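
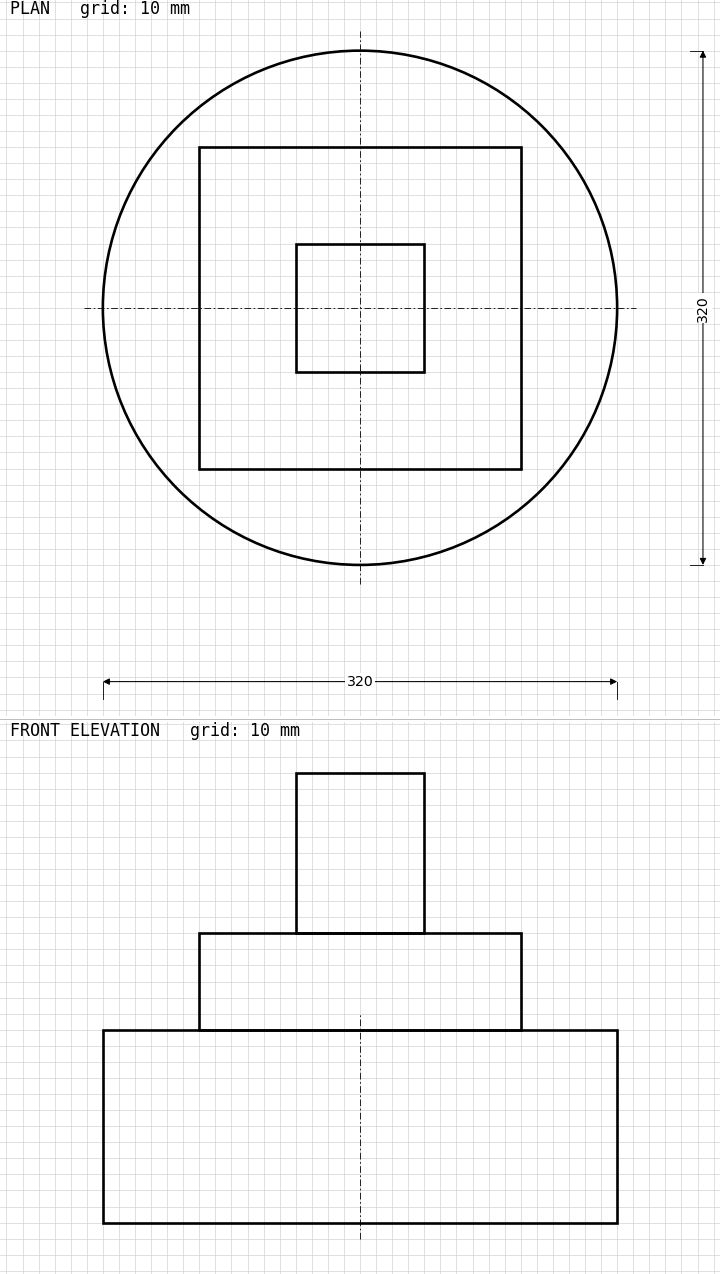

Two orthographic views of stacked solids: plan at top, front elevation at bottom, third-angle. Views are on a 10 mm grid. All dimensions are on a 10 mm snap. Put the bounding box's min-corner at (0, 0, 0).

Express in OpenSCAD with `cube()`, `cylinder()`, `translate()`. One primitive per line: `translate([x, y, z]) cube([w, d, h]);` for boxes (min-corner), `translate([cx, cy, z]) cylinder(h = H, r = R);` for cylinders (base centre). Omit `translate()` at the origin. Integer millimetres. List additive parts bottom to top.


translate([160, 160, 0]) cylinder(h = 120, r = 160);
translate([60, 60, 120]) cube([200, 200, 60]);
translate([120, 120, 180]) cube([80, 80, 100]);


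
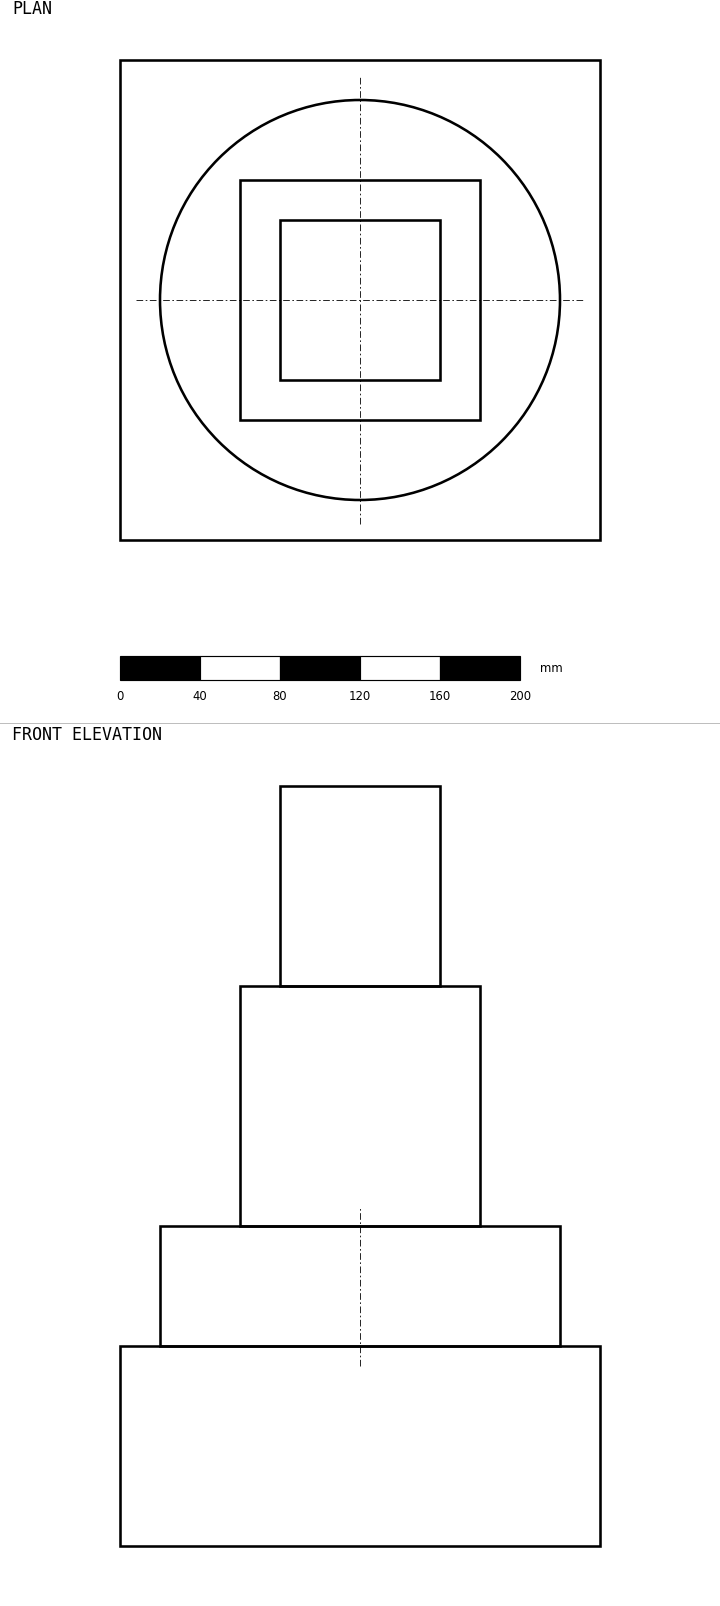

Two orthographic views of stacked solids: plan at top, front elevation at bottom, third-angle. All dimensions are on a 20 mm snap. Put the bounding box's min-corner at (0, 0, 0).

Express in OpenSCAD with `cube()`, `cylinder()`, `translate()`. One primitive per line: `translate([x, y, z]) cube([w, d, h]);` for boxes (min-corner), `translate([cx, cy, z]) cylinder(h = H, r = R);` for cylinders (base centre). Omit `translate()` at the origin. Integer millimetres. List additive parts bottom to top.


cube([240, 240, 100]);
translate([120, 120, 100]) cylinder(h = 60, r = 100);
translate([60, 60, 160]) cube([120, 120, 120]);
translate([80, 80, 280]) cube([80, 80, 100]);


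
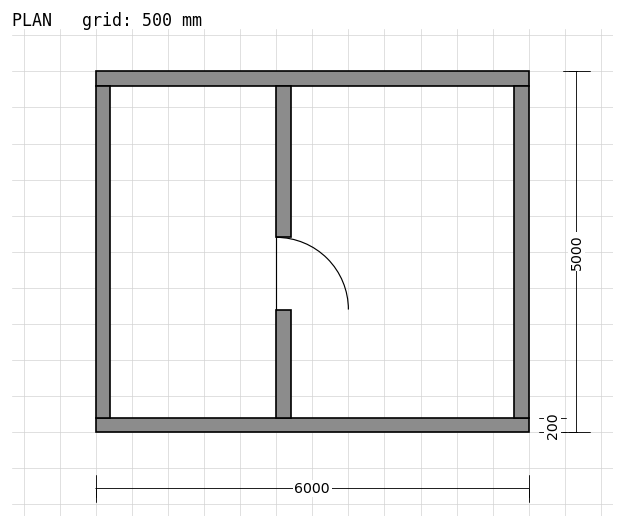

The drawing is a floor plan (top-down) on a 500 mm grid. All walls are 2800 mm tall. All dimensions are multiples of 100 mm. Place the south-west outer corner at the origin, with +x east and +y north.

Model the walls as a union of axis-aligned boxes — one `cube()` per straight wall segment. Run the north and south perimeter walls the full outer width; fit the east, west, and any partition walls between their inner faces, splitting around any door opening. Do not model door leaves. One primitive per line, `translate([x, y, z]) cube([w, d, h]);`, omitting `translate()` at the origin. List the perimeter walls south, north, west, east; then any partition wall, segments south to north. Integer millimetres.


cube([6000, 200, 2800]);
translate([0, 4800, 0]) cube([6000, 200, 2800]);
translate([0, 200, 0]) cube([200, 4600, 2800]);
translate([5800, 200, 0]) cube([200, 4600, 2800]);
translate([2500, 200, 0]) cube([200, 1500, 2800]);
translate([2500, 2700, 0]) cube([200, 2100, 2800]);


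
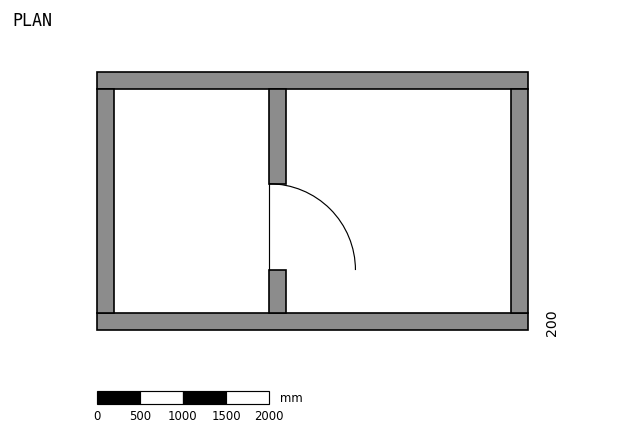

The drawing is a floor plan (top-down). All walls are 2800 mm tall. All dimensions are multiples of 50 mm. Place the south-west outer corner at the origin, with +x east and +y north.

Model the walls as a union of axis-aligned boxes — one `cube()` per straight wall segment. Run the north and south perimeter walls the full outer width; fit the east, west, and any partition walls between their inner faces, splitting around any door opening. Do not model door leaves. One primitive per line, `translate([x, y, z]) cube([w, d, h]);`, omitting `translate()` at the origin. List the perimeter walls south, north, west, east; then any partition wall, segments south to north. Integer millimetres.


cube([5000, 200, 2800]);
translate([0, 2800, 0]) cube([5000, 200, 2800]);
translate([0, 200, 0]) cube([200, 2600, 2800]);
translate([4800, 200, 0]) cube([200, 2600, 2800]);
translate([2000, 200, 0]) cube([200, 500, 2800]);
translate([2000, 1700, 0]) cube([200, 1100, 2800]);


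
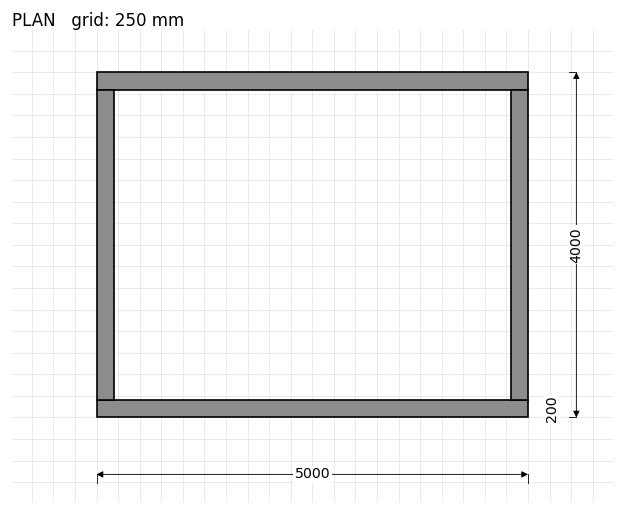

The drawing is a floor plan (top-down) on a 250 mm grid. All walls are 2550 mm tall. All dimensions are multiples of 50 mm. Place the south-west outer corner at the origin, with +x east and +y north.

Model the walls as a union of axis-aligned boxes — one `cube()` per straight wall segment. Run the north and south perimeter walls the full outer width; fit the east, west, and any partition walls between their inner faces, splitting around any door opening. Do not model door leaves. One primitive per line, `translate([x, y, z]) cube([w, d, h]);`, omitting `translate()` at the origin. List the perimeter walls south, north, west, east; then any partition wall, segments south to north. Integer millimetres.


cube([5000, 200, 2550]);
translate([0, 3800, 0]) cube([5000, 200, 2550]);
translate([0, 200, 0]) cube([200, 3600, 2550]);
translate([4800, 200, 0]) cube([200, 3600, 2550]);


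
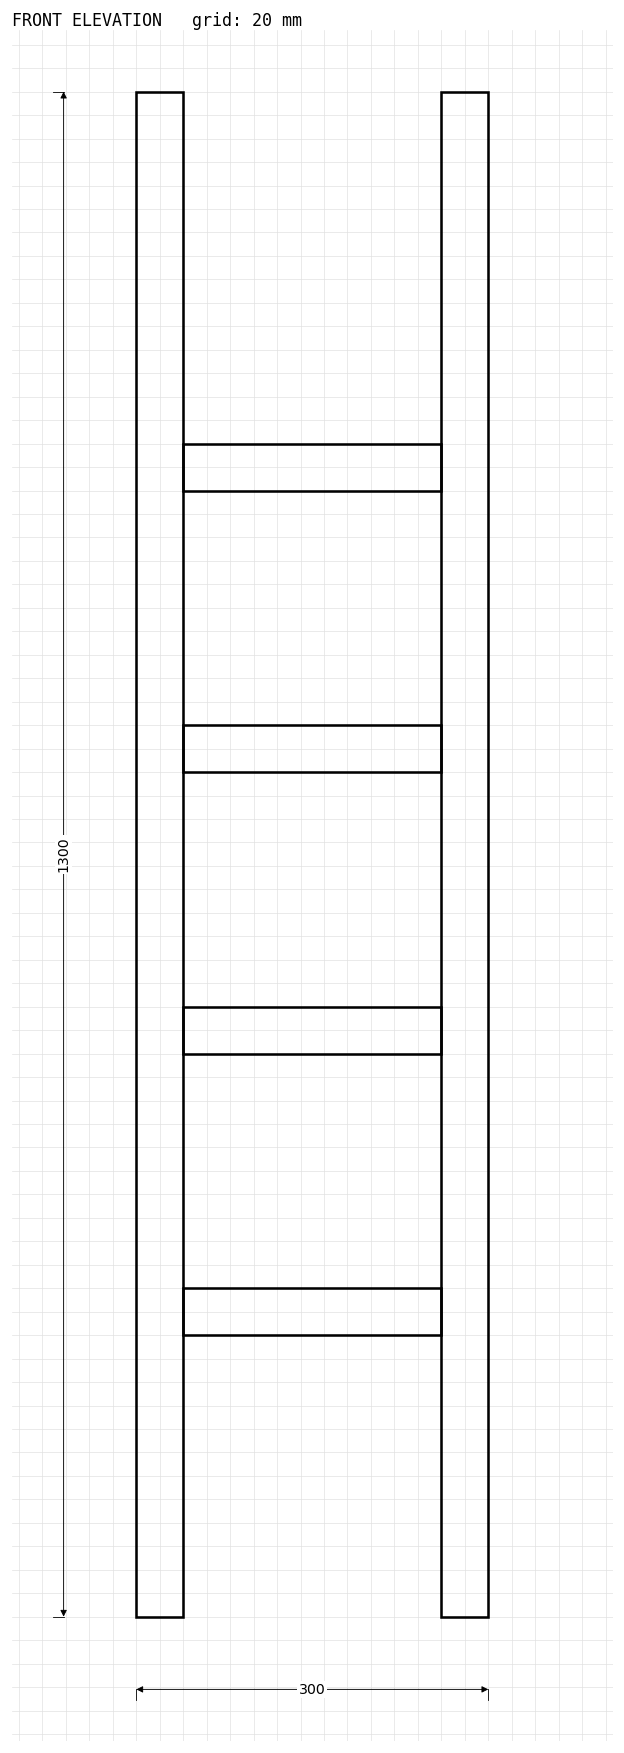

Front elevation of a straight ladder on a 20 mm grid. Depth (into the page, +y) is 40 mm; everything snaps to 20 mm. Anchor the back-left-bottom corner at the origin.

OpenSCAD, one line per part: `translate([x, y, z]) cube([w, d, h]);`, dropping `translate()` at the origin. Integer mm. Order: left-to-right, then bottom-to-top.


cube([40, 40, 1300]);
translate([40, 0, 240]) cube([220, 40, 40]);
translate([40, 0, 480]) cube([220, 40, 40]);
translate([40, 0, 720]) cube([220, 40, 40]);
translate([40, 0, 960]) cube([220, 40, 40]);
translate([260, 0, 0]) cube([40, 40, 1300]);


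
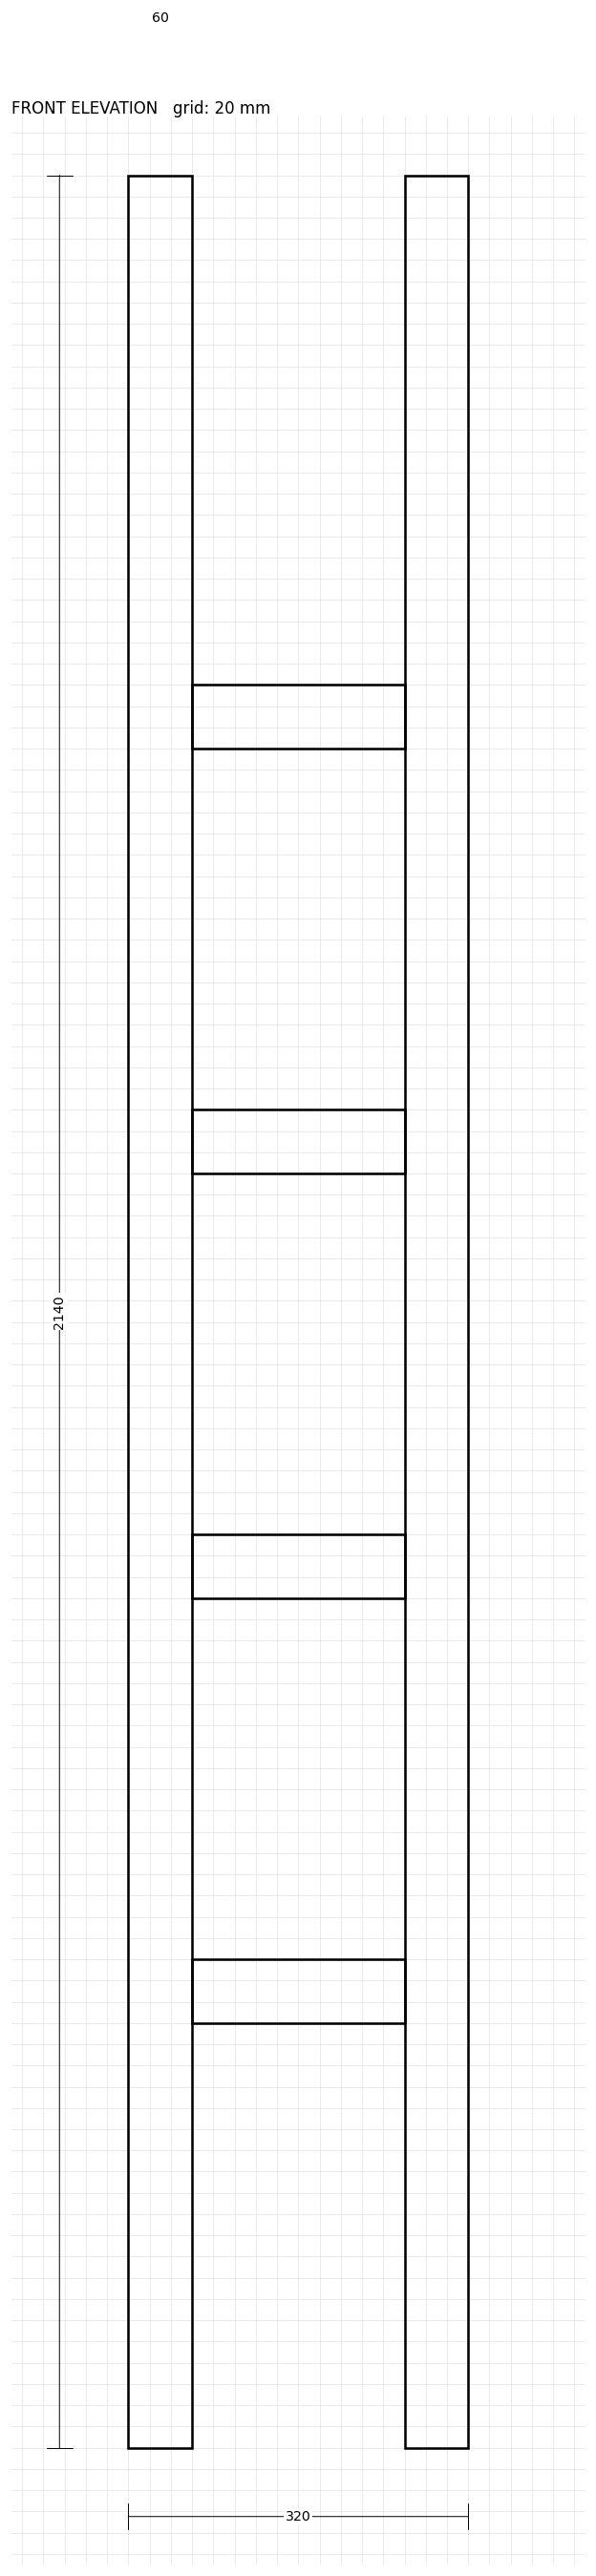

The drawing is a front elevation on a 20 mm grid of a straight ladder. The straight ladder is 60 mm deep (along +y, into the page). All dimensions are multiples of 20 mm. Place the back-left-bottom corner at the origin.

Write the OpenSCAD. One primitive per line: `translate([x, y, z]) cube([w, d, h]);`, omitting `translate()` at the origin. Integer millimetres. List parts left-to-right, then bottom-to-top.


cube([60, 60, 2140]);
translate([60, 0, 400]) cube([200, 60, 60]);
translate([60, 0, 800]) cube([200, 60, 60]);
translate([60, 0, 1200]) cube([200, 60, 60]);
translate([60, 0, 1600]) cube([200, 60, 60]);
translate([260, 0, 0]) cube([60, 60, 2140]);


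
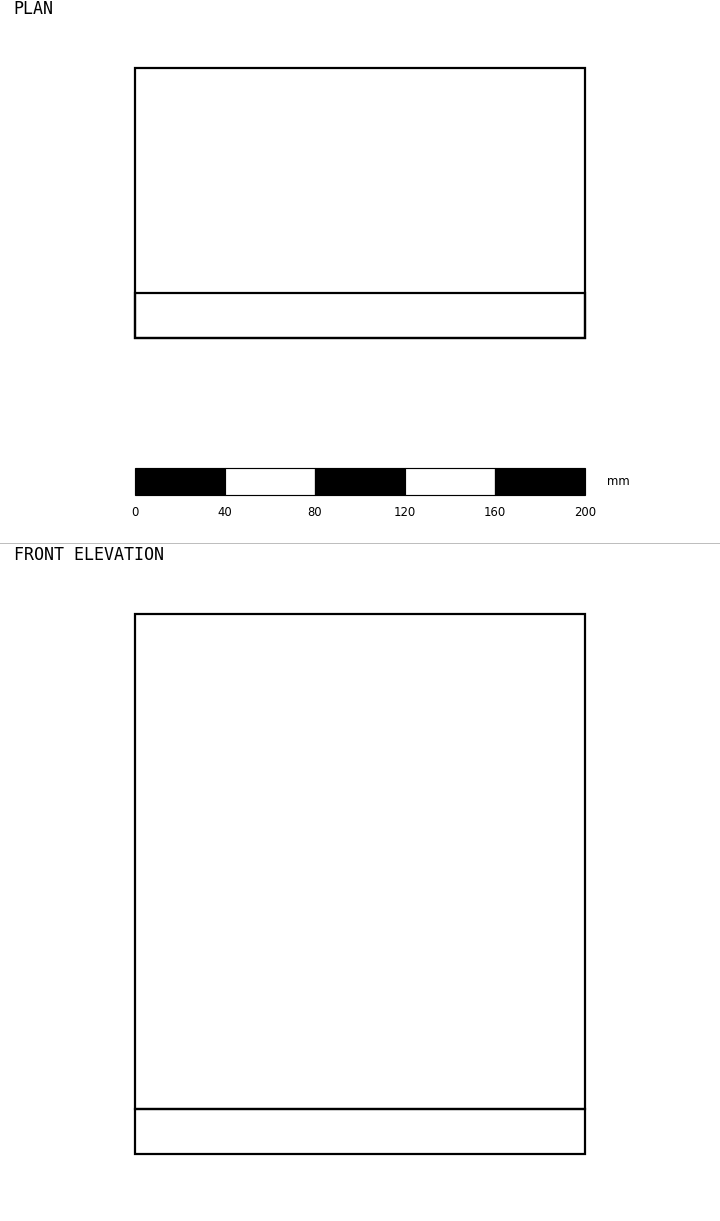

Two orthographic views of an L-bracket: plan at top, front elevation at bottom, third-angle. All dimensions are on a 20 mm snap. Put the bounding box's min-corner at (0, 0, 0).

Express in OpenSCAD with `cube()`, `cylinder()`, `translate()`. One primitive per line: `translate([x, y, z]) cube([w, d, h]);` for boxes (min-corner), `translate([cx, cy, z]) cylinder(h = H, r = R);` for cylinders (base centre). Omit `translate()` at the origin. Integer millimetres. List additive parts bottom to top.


cube([200, 120, 20]);
translate([0, 0, 20]) cube([200, 20, 220]);


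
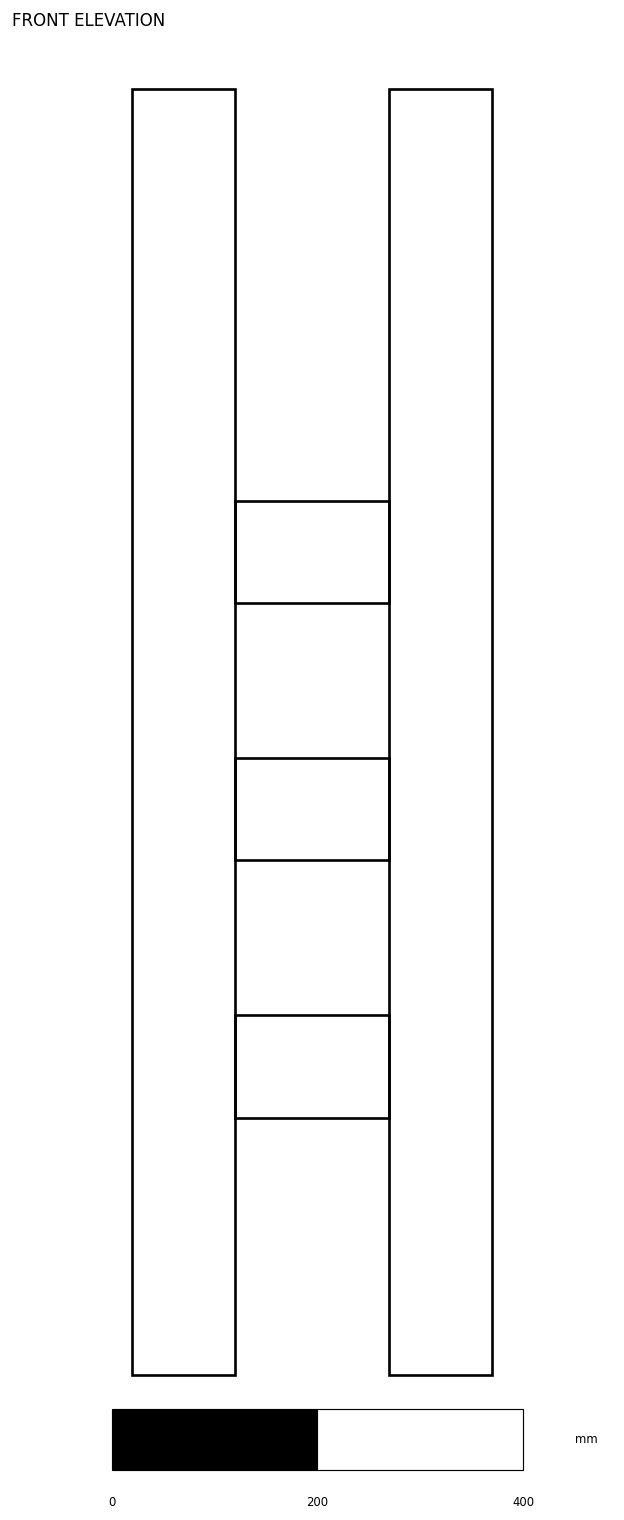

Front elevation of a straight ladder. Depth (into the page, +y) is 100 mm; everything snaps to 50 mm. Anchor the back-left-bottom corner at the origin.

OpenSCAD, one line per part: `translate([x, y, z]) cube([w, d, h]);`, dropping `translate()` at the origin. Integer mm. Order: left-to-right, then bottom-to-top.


cube([100, 100, 1250]);
translate([100, 0, 250]) cube([150, 100, 100]);
translate([100, 0, 500]) cube([150, 100, 100]);
translate([100, 0, 750]) cube([150, 100, 100]);
translate([250, 0, 0]) cube([100, 100, 1250]);


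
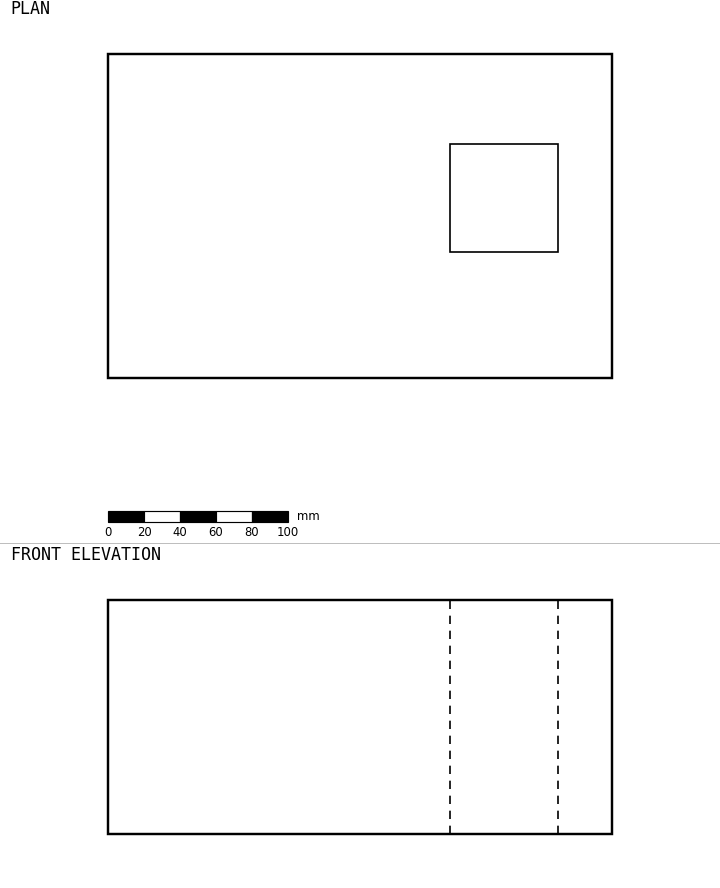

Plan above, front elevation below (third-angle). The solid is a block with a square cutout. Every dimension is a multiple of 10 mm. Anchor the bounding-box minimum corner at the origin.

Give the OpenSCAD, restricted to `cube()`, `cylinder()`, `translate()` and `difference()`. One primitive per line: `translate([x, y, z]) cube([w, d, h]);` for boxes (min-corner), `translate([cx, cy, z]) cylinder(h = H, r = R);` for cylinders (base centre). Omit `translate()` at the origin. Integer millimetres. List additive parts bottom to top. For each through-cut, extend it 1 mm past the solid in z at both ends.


difference() {
  cube([280, 180, 130]);
  translate([190, 70, -1]) cube([60, 60, 132]);
}


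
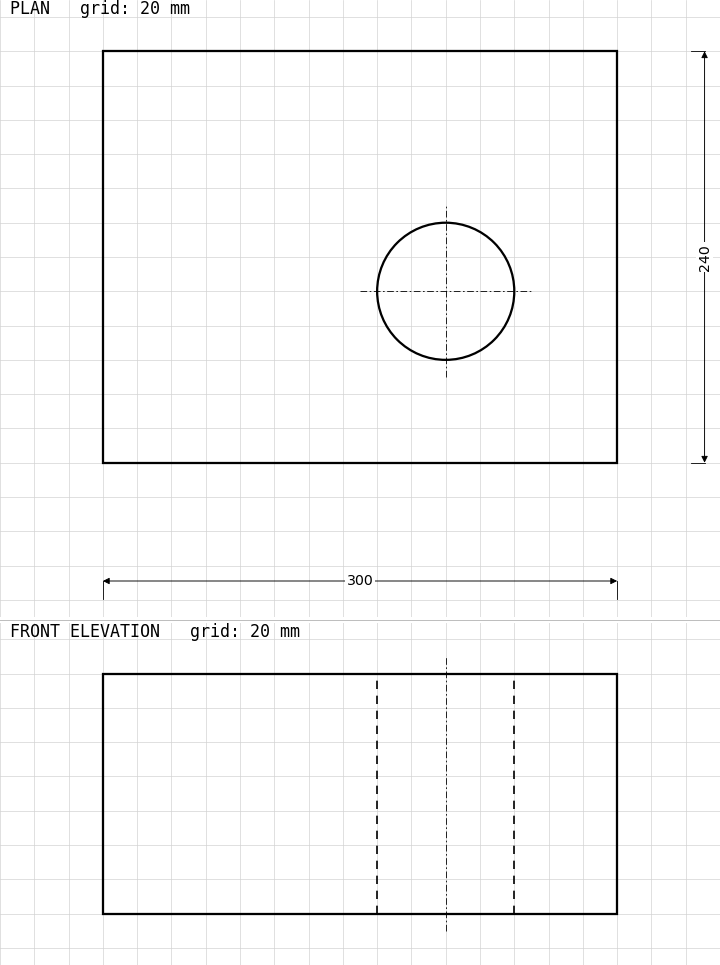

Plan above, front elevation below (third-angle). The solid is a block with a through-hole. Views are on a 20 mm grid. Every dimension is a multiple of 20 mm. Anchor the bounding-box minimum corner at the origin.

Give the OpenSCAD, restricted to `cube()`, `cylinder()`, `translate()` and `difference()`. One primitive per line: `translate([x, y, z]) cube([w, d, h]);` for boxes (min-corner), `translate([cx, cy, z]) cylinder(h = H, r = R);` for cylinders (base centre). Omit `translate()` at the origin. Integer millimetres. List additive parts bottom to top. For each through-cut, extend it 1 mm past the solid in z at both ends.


difference() {
  cube([300, 240, 140]);
  translate([200, 100, -1]) cylinder(h = 142, r = 40);
}


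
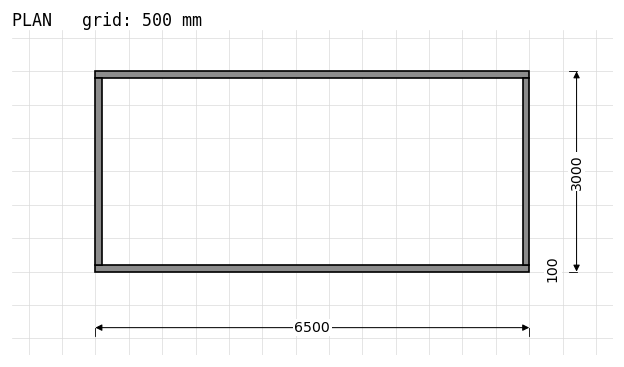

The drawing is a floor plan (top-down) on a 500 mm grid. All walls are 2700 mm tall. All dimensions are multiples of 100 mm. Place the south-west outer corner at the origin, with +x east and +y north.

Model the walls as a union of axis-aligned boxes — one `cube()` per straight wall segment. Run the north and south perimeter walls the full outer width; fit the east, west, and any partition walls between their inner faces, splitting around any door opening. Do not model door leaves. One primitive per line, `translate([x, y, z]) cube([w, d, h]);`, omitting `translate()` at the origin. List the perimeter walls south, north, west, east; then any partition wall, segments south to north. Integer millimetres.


cube([6500, 100, 2700]);
translate([0, 2900, 0]) cube([6500, 100, 2700]);
translate([0, 100, 0]) cube([100, 2800, 2700]);
translate([6400, 100, 0]) cube([100, 2800, 2700]);


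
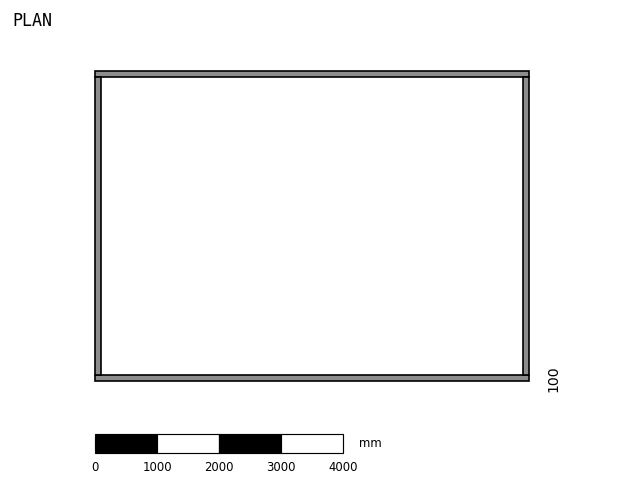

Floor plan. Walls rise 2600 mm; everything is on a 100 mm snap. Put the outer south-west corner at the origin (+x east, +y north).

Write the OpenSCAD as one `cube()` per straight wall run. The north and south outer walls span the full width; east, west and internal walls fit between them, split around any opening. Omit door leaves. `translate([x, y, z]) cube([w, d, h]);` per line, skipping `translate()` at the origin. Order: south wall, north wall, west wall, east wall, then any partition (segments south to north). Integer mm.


cube([7000, 100, 2600]);
translate([0, 4900, 0]) cube([7000, 100, 2600]);
translate([0, 100, 0]) cube([100, 4800, 2600]);
translate([6900, 100, 0]) cube([100, 4800, 2600]);


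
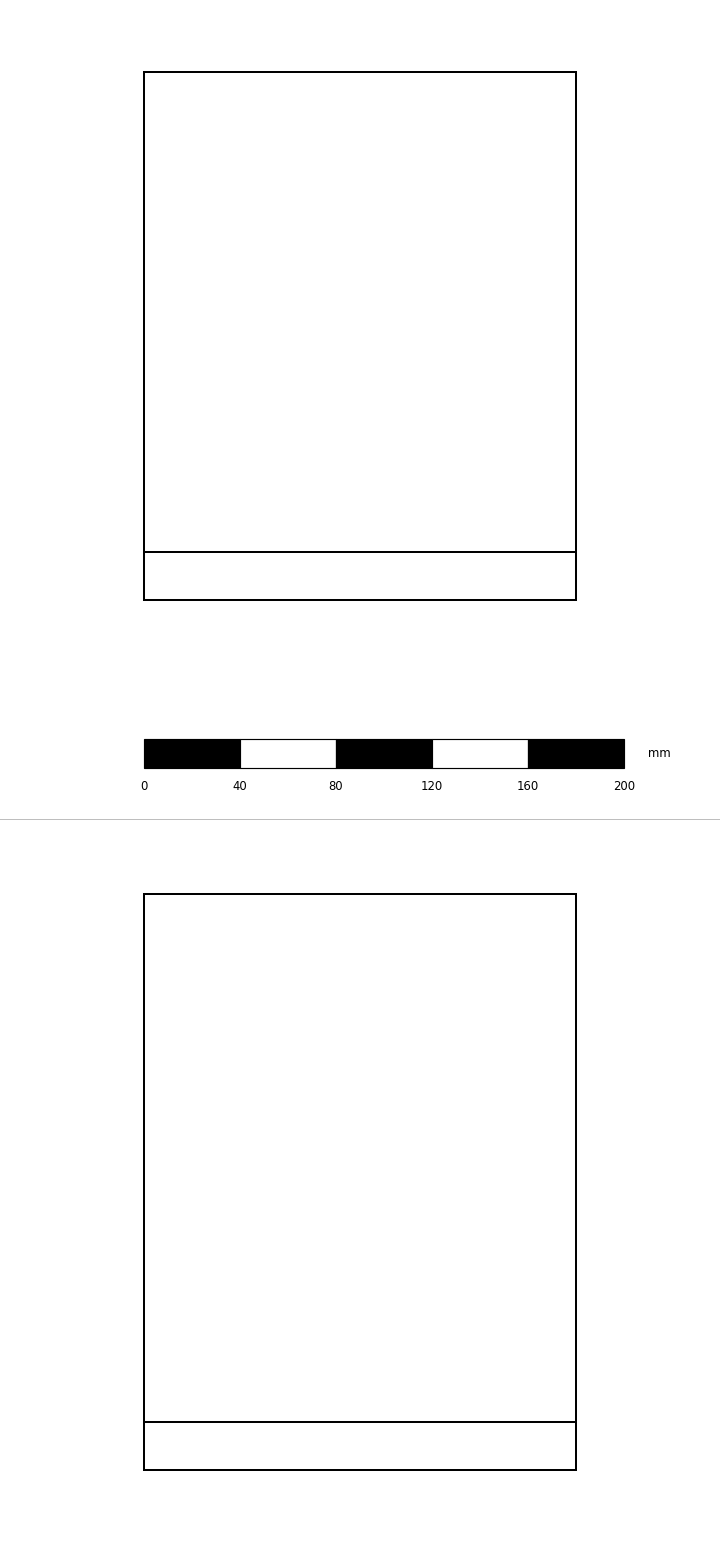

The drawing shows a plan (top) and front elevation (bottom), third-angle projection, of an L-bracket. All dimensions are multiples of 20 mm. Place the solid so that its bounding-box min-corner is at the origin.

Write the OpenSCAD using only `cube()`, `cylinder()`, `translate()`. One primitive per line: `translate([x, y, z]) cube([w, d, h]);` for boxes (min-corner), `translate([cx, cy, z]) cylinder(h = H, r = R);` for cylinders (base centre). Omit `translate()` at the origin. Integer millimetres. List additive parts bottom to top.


cube([180, 220, 20]);
translate([0, 0, 20]) cube([180, 20, 220]);


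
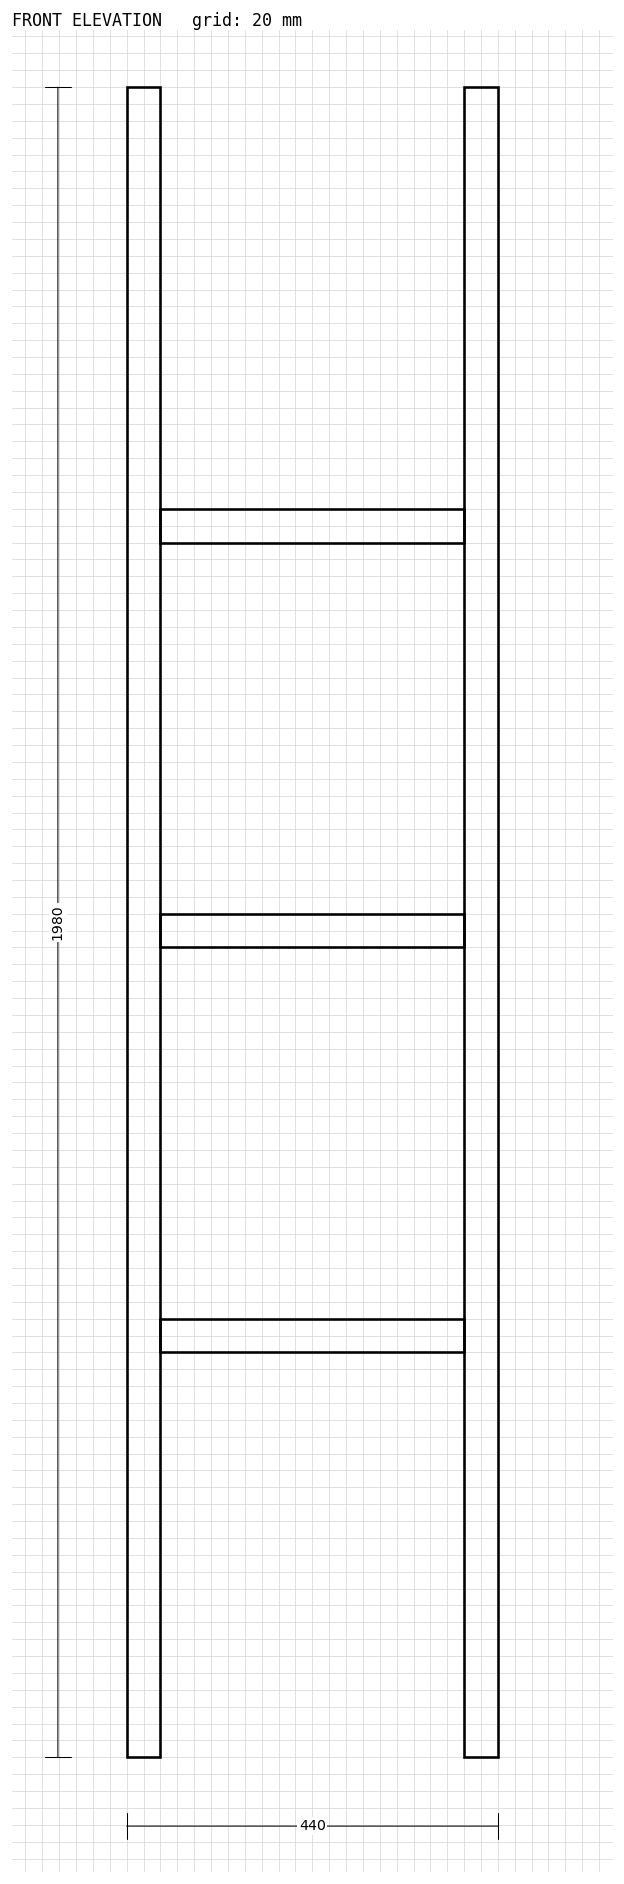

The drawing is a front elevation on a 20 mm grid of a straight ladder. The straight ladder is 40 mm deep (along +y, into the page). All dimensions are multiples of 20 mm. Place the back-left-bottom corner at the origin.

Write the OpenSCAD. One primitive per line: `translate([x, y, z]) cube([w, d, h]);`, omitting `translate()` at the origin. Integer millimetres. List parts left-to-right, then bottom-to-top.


cube([40, 40, 1980]);
translate([40, 0, 480]) cube([360, 40, 40]);
translate([40, 0, 960]) cube([360, 40, 40]);
translate([40, 0, 1440]) cube([360, 40, 40]);
translate([400, 0, 0]) cube([40, 40, 1980]);


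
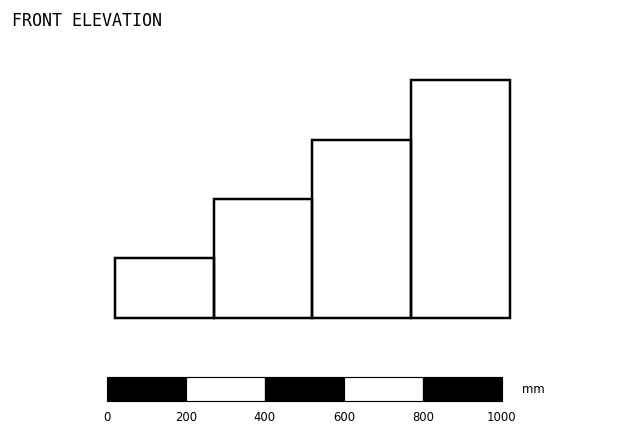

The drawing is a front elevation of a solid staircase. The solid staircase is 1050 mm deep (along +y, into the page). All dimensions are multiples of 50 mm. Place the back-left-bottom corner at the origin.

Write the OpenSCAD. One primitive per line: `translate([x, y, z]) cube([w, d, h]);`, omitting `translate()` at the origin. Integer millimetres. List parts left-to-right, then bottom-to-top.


cube([250, 1050, 150]);
translate([250, 0, 0]) cube([250, 1050, 300]);
translate([500, 0, 0]) cube([250, 1050, 450]);
translate([750, 0, 0]) cube([250, 1050, 600]);


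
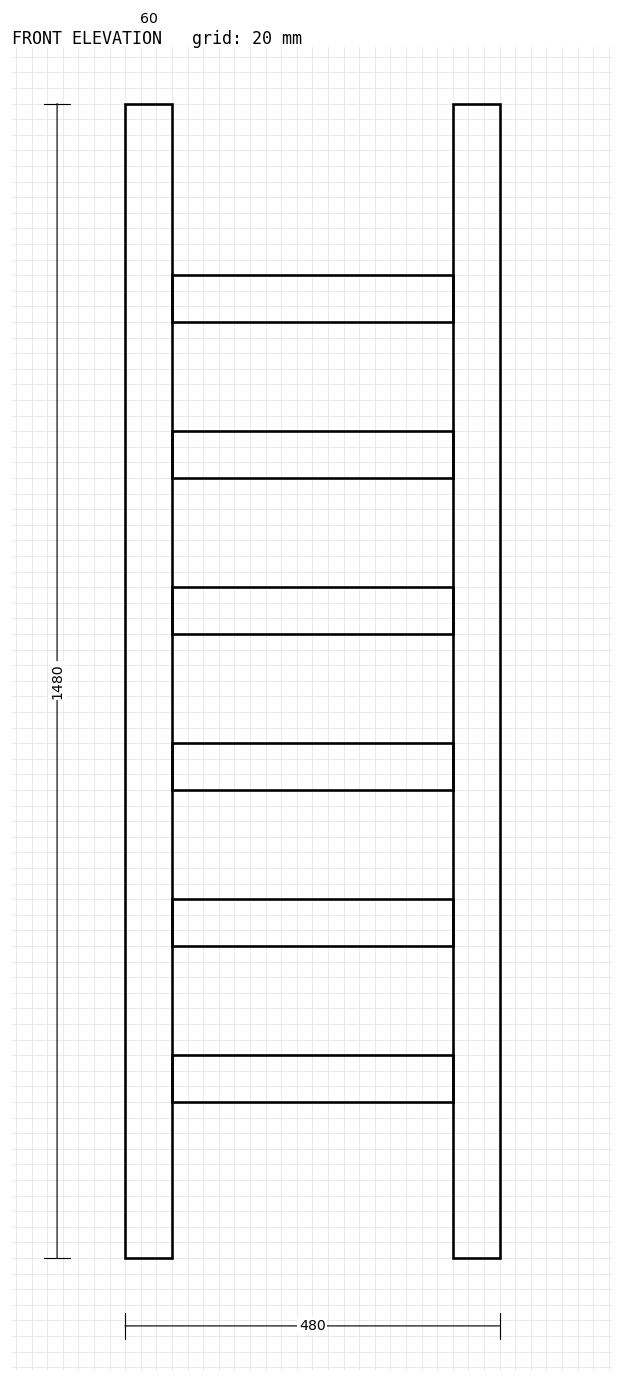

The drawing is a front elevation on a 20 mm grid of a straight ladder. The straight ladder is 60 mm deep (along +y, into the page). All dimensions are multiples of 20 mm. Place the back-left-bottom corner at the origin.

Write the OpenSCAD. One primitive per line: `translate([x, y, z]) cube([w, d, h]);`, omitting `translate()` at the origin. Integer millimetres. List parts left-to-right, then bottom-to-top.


cube([60, 60, 1480]);
translate([60, 0, 200]) cube([360, 60, 60]);
translate([60, 0, 400]) cube([360, 60, 60]);
translate([60, 0, 600]) cube([360, 60, 60]);
translate([60, 0, 800]) cube([360, 60, 60]);
translate([60, 0, 1000]) cube([360, 60, 60]);
translate([60, 0, 1200]) cube([360, 60, 60]);
translate([420, 0, 0]) cube([60, 60, 1480]);


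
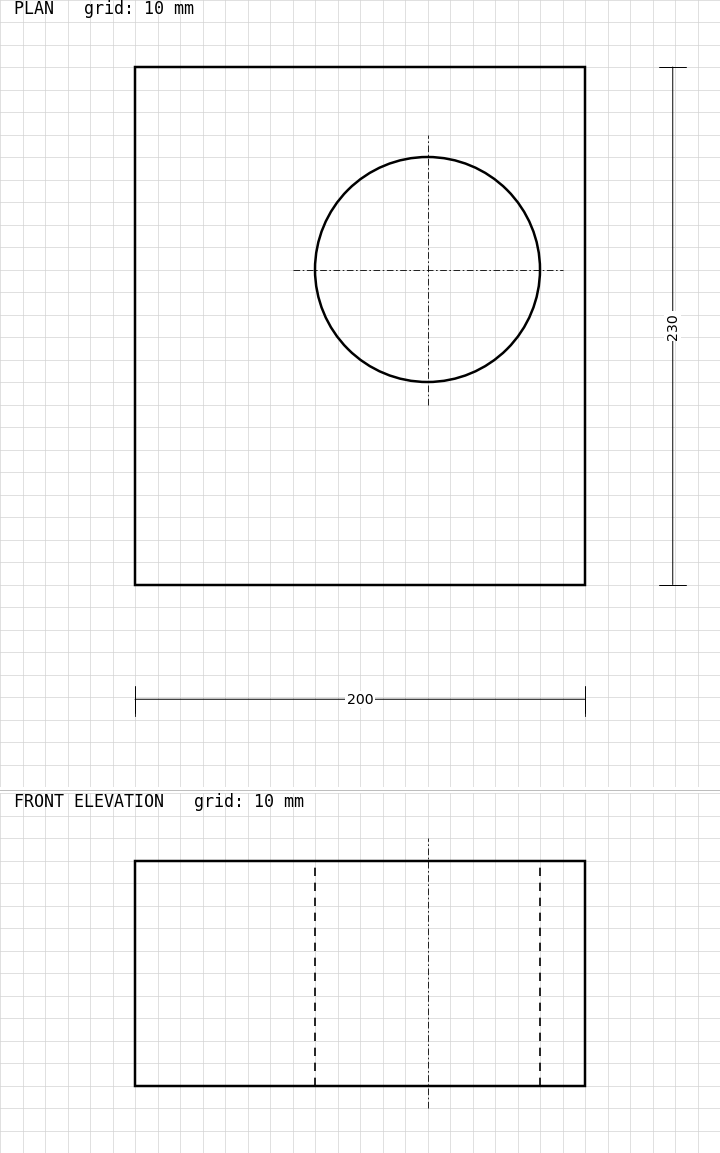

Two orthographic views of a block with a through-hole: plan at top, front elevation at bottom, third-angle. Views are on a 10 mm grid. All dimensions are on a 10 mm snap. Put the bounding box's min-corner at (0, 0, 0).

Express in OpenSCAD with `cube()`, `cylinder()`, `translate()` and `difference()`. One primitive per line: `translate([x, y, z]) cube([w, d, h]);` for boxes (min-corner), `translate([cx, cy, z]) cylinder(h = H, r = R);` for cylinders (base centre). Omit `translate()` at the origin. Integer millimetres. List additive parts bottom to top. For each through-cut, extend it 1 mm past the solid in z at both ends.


difference() {
  cube([200, 230, 100]);
  translate([130, 140, -1]) cylinder(h = 102, r = 50);
}


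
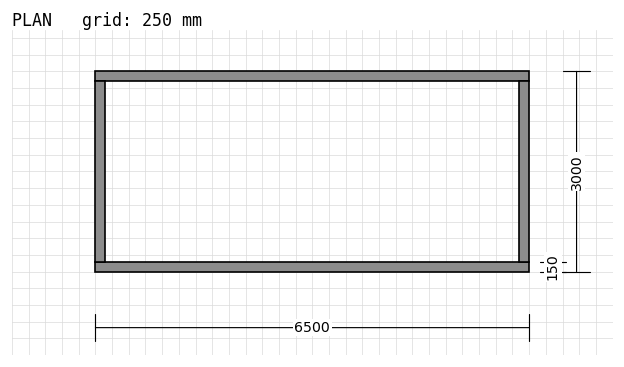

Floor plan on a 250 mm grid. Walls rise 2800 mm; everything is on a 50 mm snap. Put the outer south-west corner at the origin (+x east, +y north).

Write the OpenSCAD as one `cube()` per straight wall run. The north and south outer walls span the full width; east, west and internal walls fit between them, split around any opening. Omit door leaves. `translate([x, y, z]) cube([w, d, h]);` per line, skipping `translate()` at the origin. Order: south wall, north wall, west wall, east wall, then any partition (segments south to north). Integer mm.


cube([6500, 150, 2800]);
translate([0, 2850, 0]) cube([6500, 150, 2800]);
translate([0, 150, 0]) cube([150, 2700, 2800]);
translate([6350, 150, 0]) cube([150, 2700, 2800]);


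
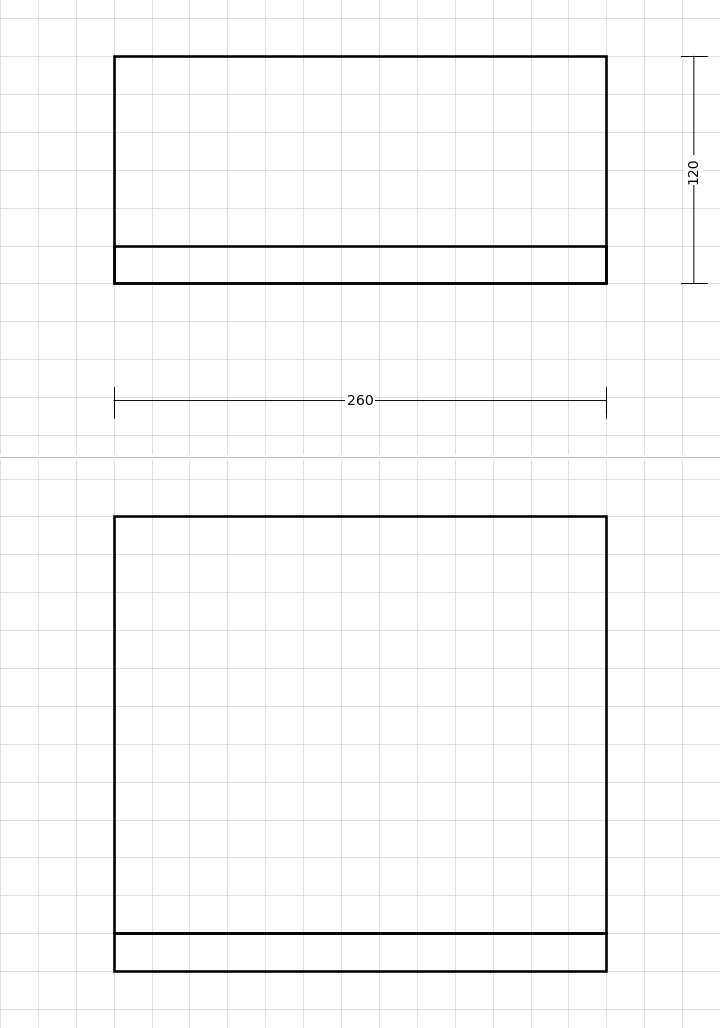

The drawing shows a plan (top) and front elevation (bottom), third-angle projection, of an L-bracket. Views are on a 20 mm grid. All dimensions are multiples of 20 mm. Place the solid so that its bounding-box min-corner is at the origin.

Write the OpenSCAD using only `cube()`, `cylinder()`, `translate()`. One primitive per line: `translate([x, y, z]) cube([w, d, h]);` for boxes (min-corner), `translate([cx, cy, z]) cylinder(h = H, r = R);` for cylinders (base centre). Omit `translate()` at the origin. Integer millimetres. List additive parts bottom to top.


cube([260, 120, 20]);
translate([0, 0, 20]) cube([260, 20, 220]);


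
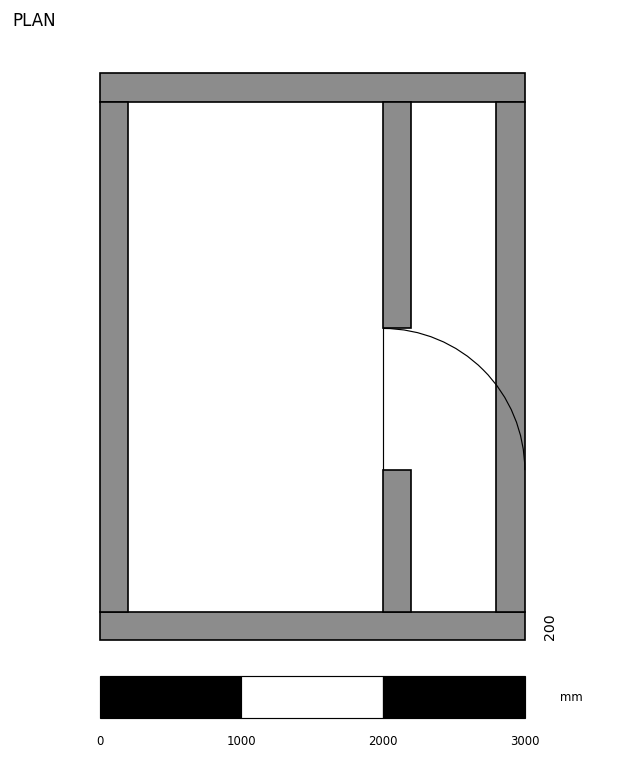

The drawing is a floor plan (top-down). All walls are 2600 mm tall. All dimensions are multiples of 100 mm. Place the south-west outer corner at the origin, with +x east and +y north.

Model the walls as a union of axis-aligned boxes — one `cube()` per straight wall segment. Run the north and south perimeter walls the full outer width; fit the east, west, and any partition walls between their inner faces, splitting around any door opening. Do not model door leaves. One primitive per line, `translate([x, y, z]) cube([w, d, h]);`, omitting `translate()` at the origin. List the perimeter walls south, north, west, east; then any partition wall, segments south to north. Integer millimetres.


cube([3000, 200, 2600]);
translate([0, 3800, 0]) cube([3000, 200, 2600]);
translate([0, 200, 0]) cube([200, 3600, 2600]);
translate([2800, 200, 0]) cube([200, 3600, 2600]);
translate([2000, 200, 0]) cube([200, 1000, 2600]);
translate([2000, 2200, 0]) cube([200, 1600, 2600]);


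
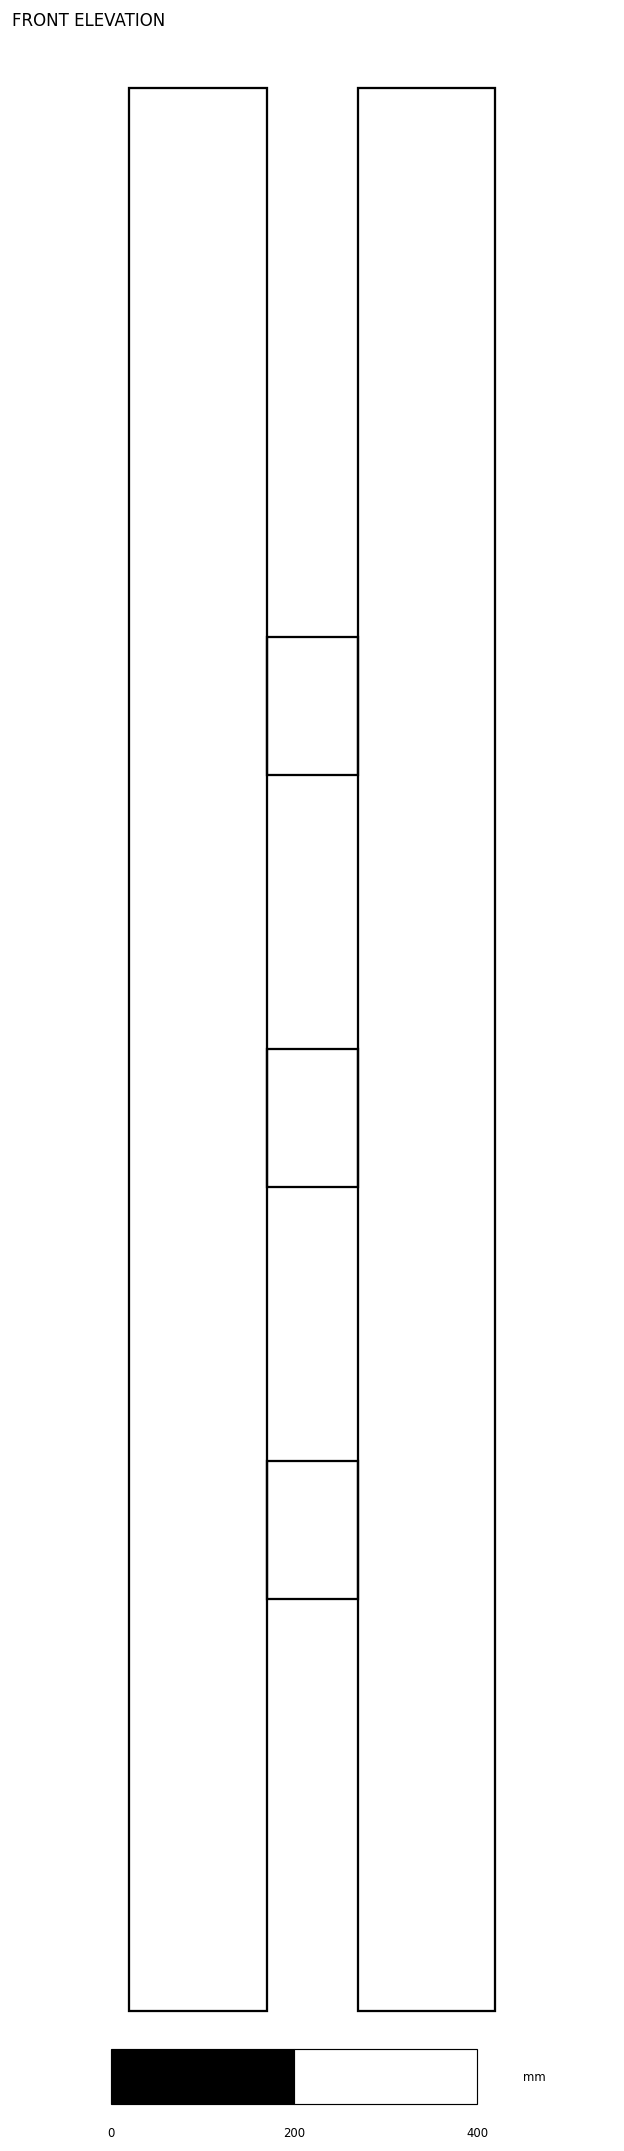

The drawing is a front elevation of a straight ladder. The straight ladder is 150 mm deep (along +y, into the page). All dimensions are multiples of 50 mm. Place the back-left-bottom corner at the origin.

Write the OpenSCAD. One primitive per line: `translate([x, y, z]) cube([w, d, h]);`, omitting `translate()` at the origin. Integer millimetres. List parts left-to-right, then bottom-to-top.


cube([150, 150, 2100]);
translate([150, 0, 450]) cube([100, 150, 150]);
translate([150, 0, 900]) cube([100, 150, 150]);
translate([150, 0, 1350]) cube([100, 150, 150]);
translate([250, 0, 0]) cube([150, 150, 2100]);


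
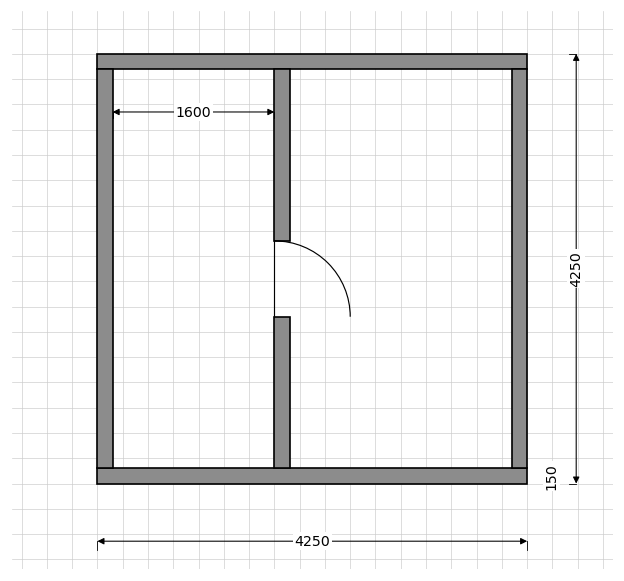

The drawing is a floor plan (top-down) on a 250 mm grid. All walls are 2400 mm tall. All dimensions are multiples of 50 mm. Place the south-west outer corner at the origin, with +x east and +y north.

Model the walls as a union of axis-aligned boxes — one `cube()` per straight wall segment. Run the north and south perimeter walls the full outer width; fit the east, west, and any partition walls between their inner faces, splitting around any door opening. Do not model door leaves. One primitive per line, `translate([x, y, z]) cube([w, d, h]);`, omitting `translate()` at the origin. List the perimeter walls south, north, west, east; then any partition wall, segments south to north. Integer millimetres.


cube([4250, 150, 2400]);
translate([0, 4100, 0]) cube([4250, 150, 2400]);
translate([0, 150, 0]) cube([150, 3950, 2400]);
translate([4100, 150, 0]) cube([150, 3950, 2400]);
translate([1750, 150, 0]) cube([150, 1500, 2400]);
translate([1750, 2400, 0]) cube([150, 1700, 2400]);


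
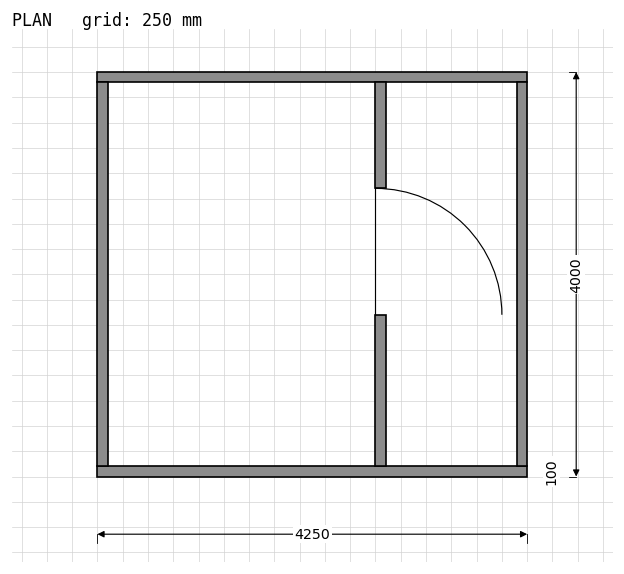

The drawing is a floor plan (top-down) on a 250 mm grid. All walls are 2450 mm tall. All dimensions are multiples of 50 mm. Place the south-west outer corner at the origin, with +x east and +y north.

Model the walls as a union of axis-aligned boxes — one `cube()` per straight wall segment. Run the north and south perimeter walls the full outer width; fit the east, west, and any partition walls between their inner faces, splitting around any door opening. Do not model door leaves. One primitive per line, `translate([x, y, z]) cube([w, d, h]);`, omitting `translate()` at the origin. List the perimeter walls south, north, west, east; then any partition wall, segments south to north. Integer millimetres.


cube([4250, 100, 2450]);
translate([0, 3900, 0]) cube([4250, 100, 2450]);
translate([0, 100, 0]) cube([100, 3800, 2450]);
translate([4150, 100, 0]) cube([100, 3800, 2450]);
translate([2750, 100, 0]) cube([100, 1500, 2450]);
translate([2750, 2850, 0]) cube([100, 1050, 2450]);


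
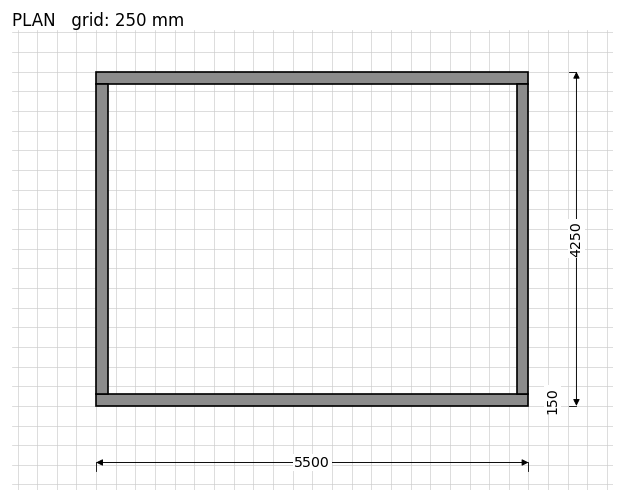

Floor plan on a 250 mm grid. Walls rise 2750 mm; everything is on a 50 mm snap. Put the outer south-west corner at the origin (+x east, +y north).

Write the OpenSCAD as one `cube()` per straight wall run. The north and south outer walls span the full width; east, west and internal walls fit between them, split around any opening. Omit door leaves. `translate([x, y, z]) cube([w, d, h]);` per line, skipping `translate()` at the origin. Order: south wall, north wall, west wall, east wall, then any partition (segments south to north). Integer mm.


cube([5500, 150, 2750]);
translate([0, 4100, 0]) cube([5500, 150, 2750]);
translate([0, 150, 0]) cube([150, 3950, 2750]);
translate([5350, 150, 0]) cube([150, 3950, 2750]);


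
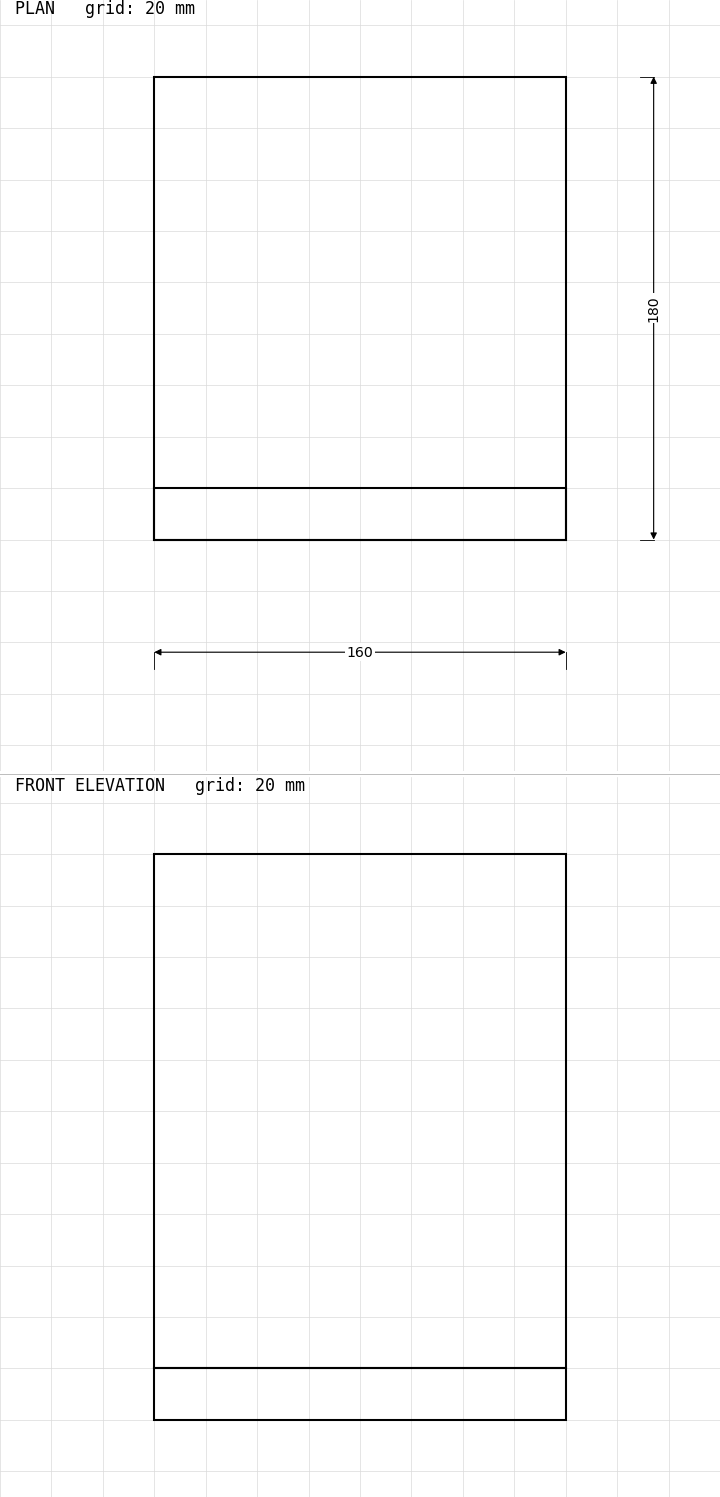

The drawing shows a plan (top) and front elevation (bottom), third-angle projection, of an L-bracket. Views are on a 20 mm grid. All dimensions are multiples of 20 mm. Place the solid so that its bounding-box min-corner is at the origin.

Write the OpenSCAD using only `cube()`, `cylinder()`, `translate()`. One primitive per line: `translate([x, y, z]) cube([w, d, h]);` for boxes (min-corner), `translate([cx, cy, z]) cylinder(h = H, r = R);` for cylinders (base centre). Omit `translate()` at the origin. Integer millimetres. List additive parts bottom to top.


cube([160, 180, 20]);
translate([0, 0, 20]) cube([160, 20, 200]);


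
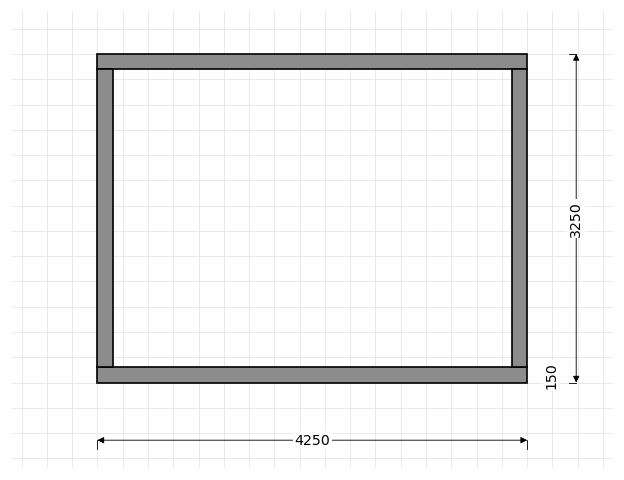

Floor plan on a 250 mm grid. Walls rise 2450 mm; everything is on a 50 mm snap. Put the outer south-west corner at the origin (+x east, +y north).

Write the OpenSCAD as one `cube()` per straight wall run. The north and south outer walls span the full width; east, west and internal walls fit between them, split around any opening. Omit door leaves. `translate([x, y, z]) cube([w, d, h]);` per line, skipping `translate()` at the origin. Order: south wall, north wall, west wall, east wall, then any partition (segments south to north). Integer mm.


cube([4250, 150, 2450]);
translate([0, 3100, 0]) cube([4250, 150, 2450]);
translate([0, 150, 0]) cube([150, 2950, 2450]);
translate([4100, 150, 0]) cube([150, 2950, 2450]);


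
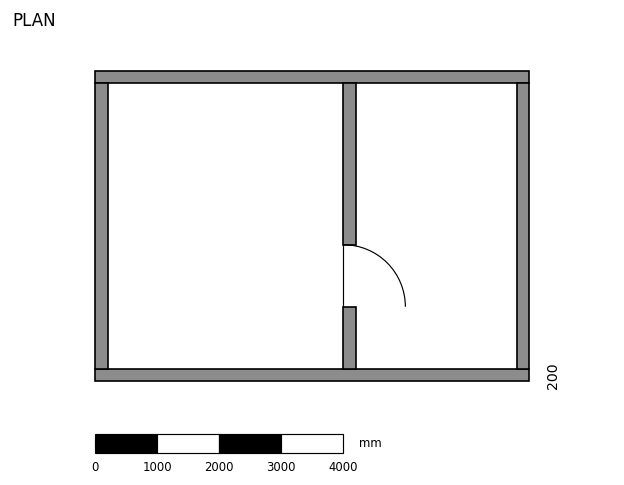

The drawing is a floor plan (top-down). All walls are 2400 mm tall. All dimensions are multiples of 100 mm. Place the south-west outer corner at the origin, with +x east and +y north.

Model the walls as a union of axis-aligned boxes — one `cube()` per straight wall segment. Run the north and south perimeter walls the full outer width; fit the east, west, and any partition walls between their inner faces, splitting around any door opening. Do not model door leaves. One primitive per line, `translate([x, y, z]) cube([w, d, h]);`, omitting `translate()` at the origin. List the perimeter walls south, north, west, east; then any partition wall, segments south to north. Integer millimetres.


cube([7000, 200, 2400]);
translate([0, 4800, 0]) cube([7000, 200, 2400]);
translate([0, 200, 0]) cube([200, 4600, 2400]);
translate([6800, 200, 0]) cube([200, 4600, 2400]);
translate([4000, 200, 0]) cube([200, 1000, 2400]);
translate([4000, 2200, 0]) cube([200, 2600, 2400]);


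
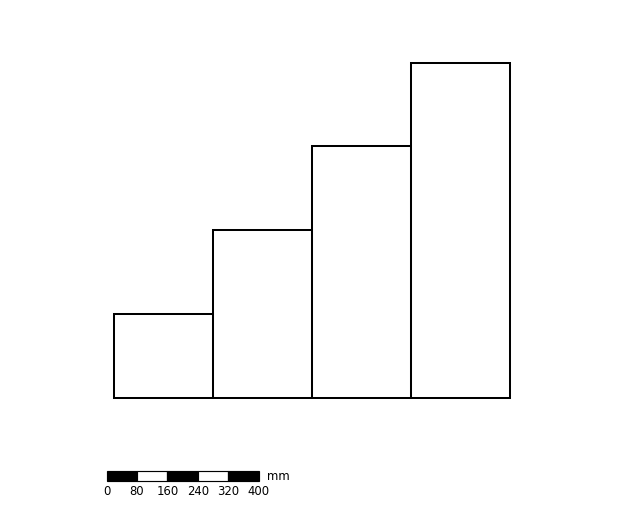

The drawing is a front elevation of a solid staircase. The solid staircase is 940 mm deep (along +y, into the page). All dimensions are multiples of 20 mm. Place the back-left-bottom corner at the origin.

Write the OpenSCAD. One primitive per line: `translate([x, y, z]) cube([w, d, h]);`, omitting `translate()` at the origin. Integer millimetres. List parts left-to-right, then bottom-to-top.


cube([260, 940, 220]);
translate([260, 0, 0]) cube([260, 940, 440]);
translate([520, 0, 0]) cube([260, 940, 660]);
translate([780, 0, 0]) cube([260, 940, 880]);


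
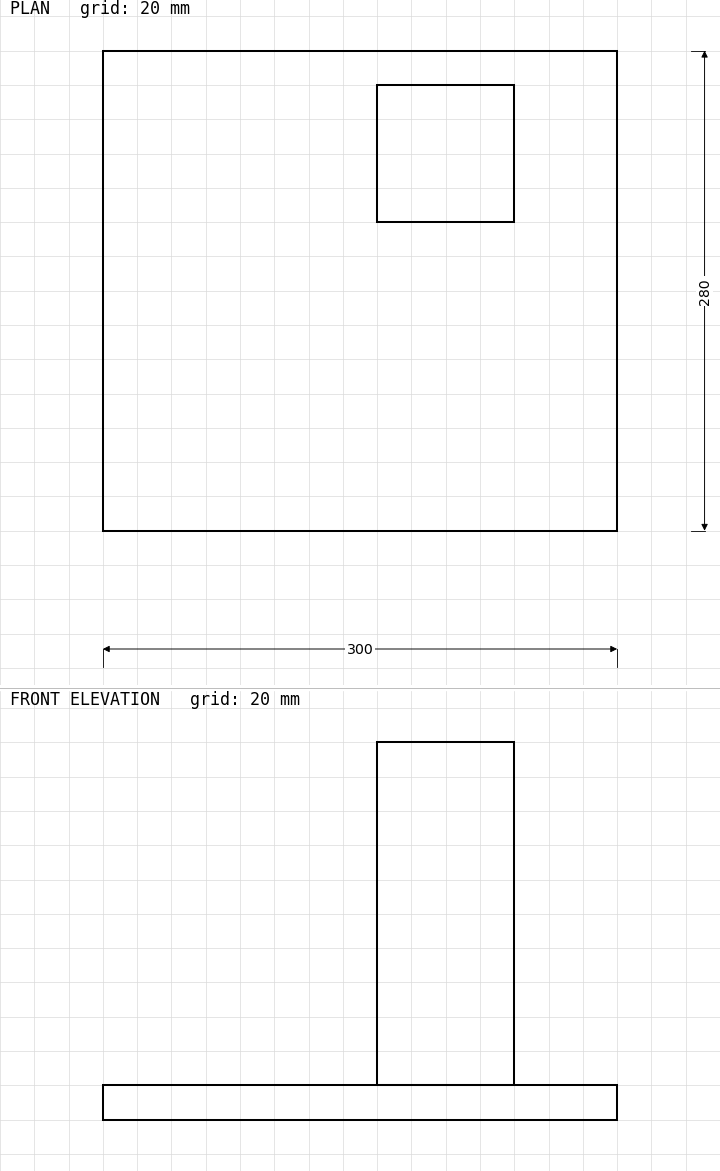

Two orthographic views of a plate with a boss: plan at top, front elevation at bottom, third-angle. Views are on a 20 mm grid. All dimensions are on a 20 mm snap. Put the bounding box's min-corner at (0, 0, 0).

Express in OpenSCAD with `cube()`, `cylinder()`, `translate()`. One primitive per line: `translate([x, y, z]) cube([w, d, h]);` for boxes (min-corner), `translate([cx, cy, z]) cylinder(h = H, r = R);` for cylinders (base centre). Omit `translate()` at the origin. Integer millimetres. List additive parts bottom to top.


cube([300, 280, 20]);
translate([160, 180, 20]) cube([80, 80, 200]);


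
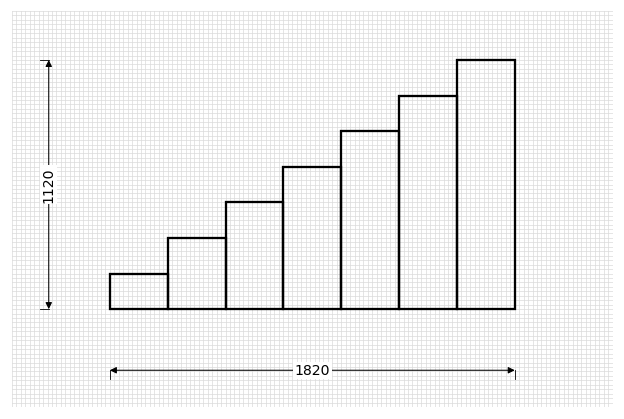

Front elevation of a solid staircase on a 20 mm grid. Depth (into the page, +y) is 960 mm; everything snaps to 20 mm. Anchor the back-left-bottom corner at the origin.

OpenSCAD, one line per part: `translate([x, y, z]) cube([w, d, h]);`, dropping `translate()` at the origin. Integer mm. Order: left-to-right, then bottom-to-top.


cube([260, 960, 160]);
translate([260, 0, 0]) cube([260, 960, 320]);
translate([520, 0, 0]) cube([260, 960, 480]);
translate([780, 0, 0]) cube([260, 960, 640]);
translate([1040, 0, 0]) cube([260, 960, 800]);
translate([1300, 0, 0]) cube([260, 960, 960]);
translate([1560, 0, 0]) cube([260, 960, 1120]);


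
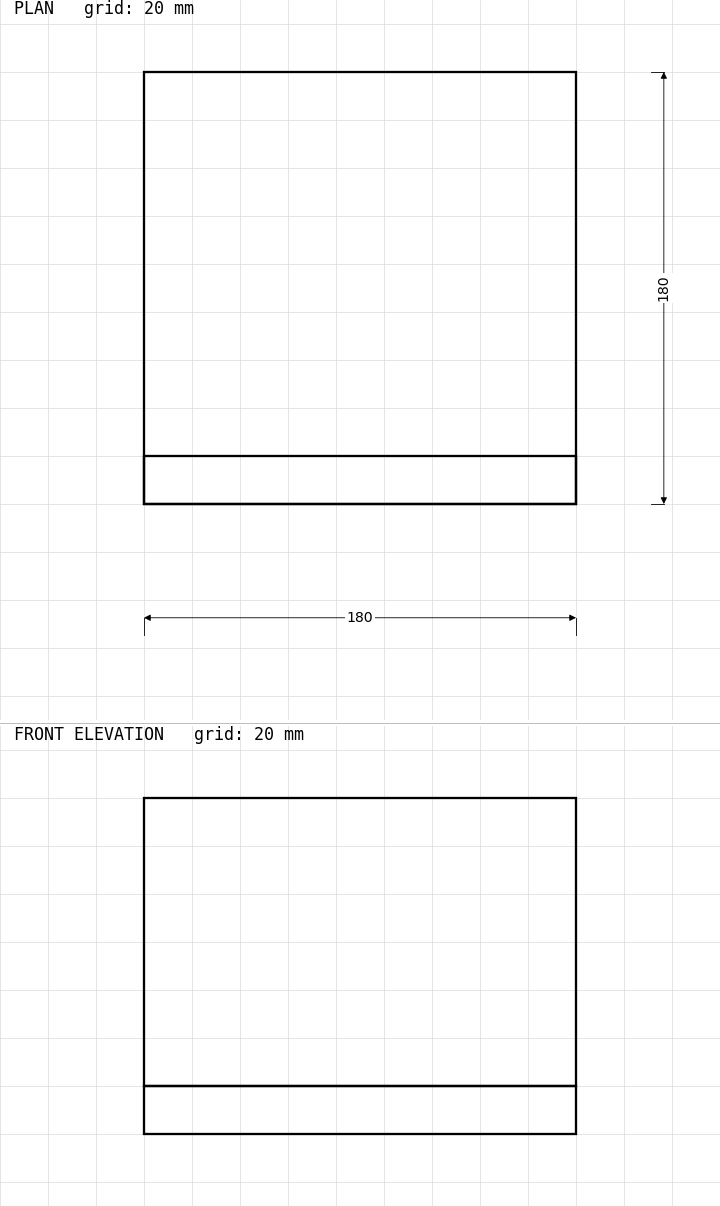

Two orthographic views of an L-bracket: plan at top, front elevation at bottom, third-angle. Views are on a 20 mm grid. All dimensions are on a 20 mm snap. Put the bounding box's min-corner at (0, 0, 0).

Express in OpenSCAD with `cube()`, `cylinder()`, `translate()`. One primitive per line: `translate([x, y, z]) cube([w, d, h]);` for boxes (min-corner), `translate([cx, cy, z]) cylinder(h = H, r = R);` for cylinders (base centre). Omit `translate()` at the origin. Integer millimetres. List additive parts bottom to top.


cube([180, 180, 20]);
translate([0, 0, 20]) cube([180, 20, 120]);


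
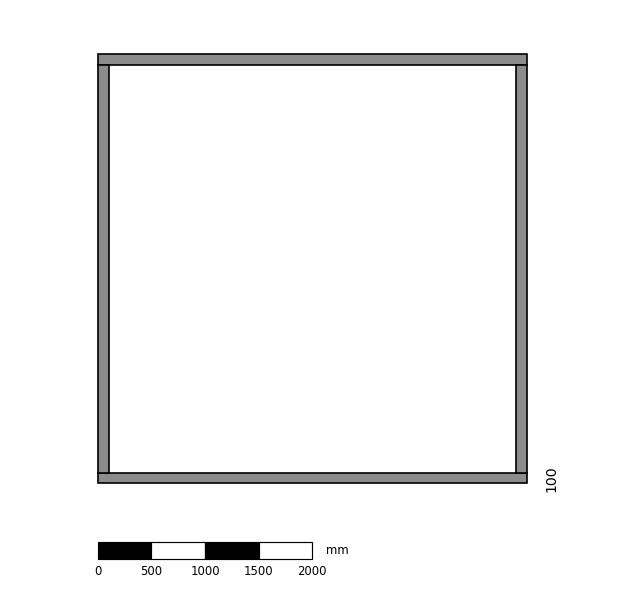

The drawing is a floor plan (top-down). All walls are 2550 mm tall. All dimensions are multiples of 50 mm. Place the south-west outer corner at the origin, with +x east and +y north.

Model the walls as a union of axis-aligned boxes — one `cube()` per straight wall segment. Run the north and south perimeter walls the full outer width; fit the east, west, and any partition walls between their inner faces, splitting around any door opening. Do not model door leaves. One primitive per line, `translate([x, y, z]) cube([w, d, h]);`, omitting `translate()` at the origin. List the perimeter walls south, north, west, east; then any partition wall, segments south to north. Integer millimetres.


cube([4000, 100, 2550]);
translate([0, 3900, 0]) cube([4000, 100, 2550]);
translate([0, 100, 0]) cube([100, 3800, 2550]);
translate([3900, 100, 0]) cube([100, 3800, 2550]);


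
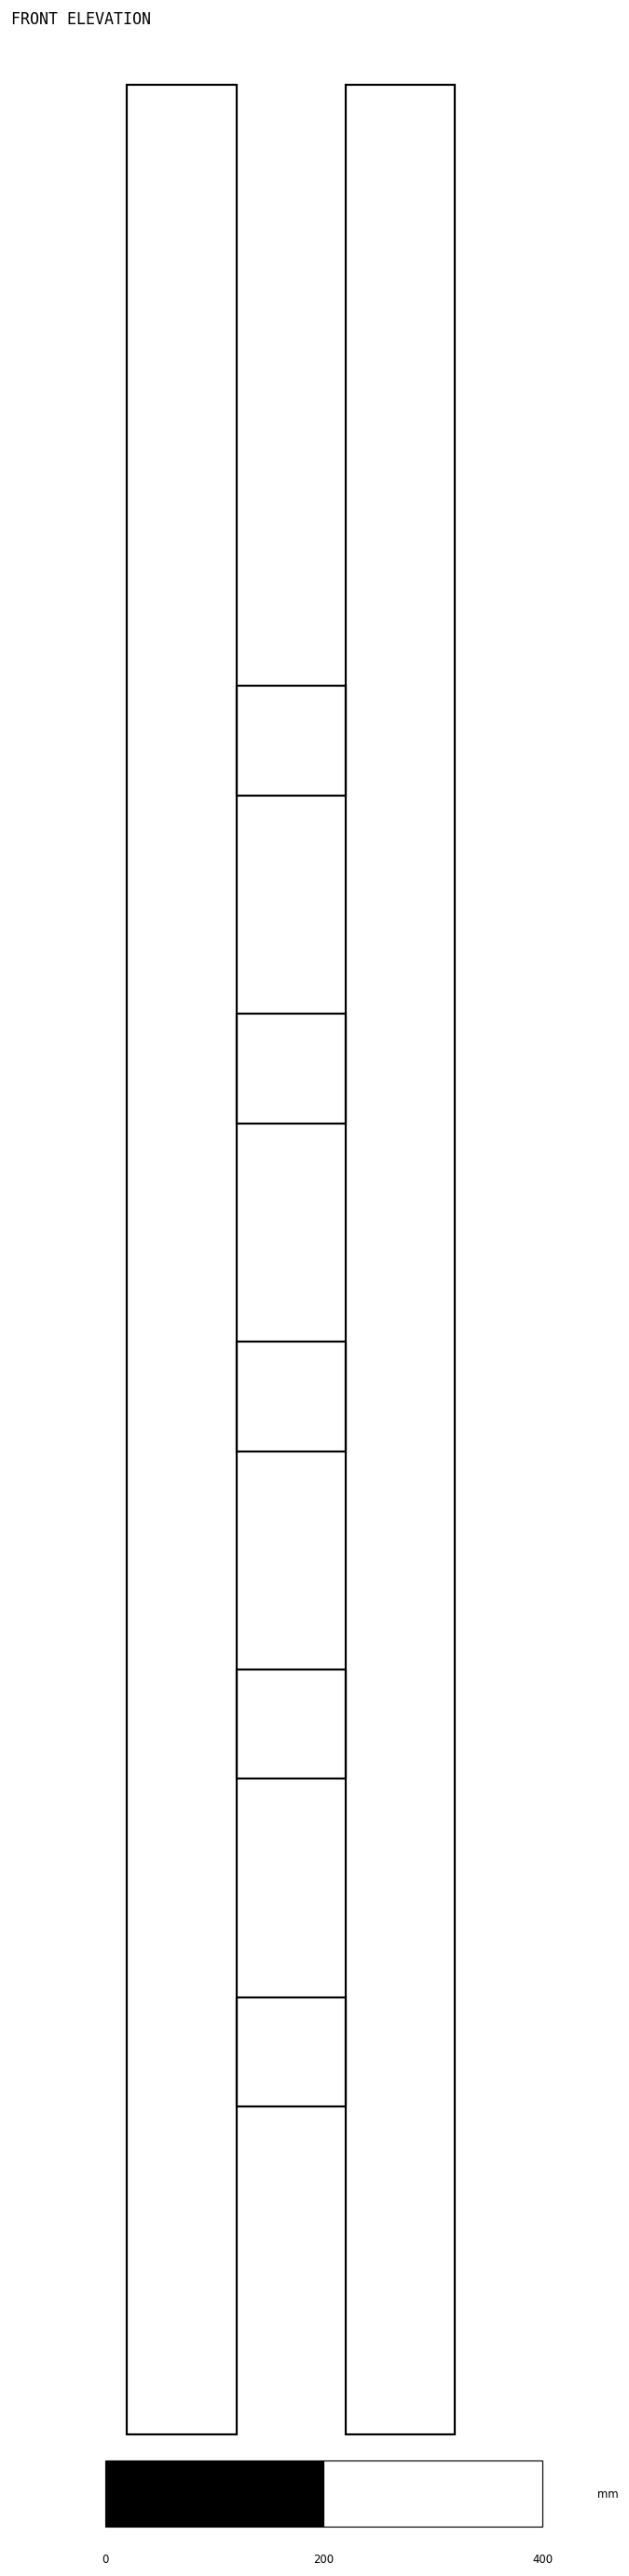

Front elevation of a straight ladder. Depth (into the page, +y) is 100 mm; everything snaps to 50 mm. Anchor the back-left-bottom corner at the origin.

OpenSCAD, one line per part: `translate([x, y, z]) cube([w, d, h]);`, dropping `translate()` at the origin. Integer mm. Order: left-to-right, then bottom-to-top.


cube([100, 100, 2150]);
translate([100, 0, 300]) cube([100, 100, 100]);
translate([100, 0, 600]) cube([100, 100, 100]);
translate([100, 0, 900]) cube([100, 100, 100]);
translate([100, 0, 1200]) cube([100, 100, 100]);
translate([100, 0, 1500]) cube([100, 100, 100]);
translate([200, 0, 0]) cube([100, 100, 2150]);
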